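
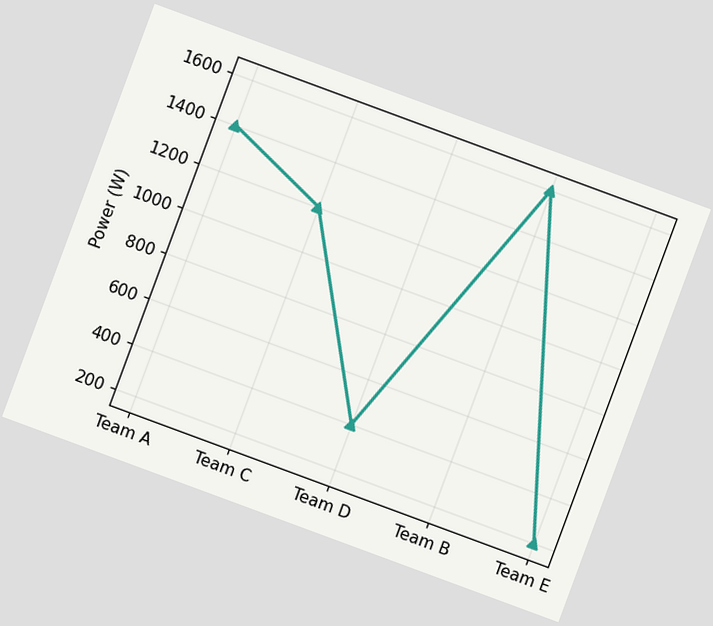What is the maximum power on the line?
1600W

The chart is tilted about 20° clockwise. The highest point is at Team B, and reading across to the y-axis gives 1600W.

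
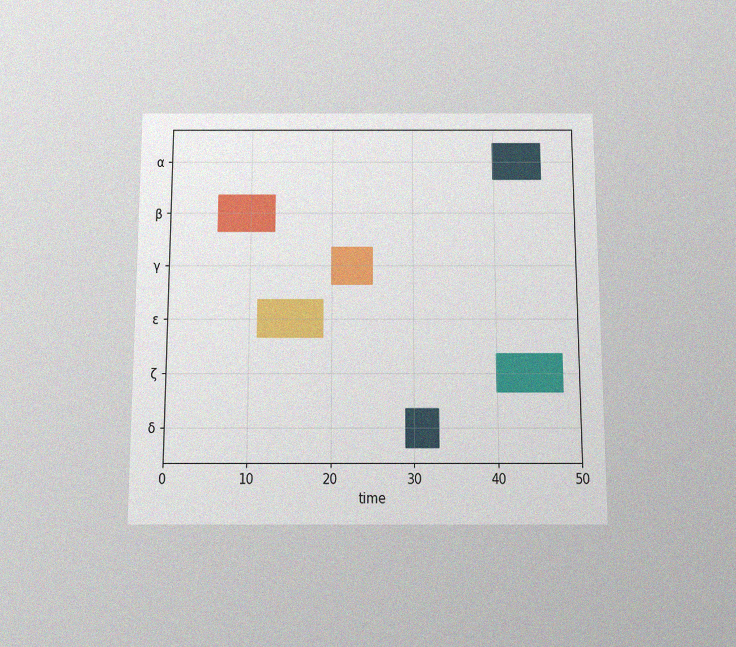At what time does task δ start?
The chart is viewed slightly from below, with some photo noise. The δ bar begins at t=29.

29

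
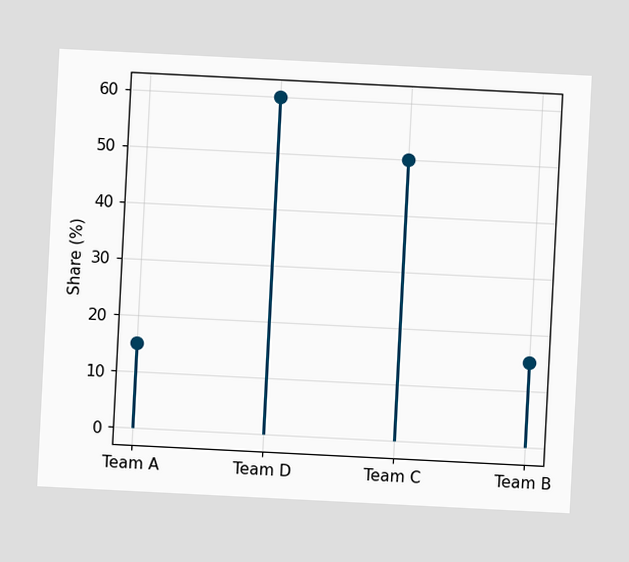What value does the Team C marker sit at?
50%

The chart is tilted about 3° clockwise. The Team C marker sits at 50%.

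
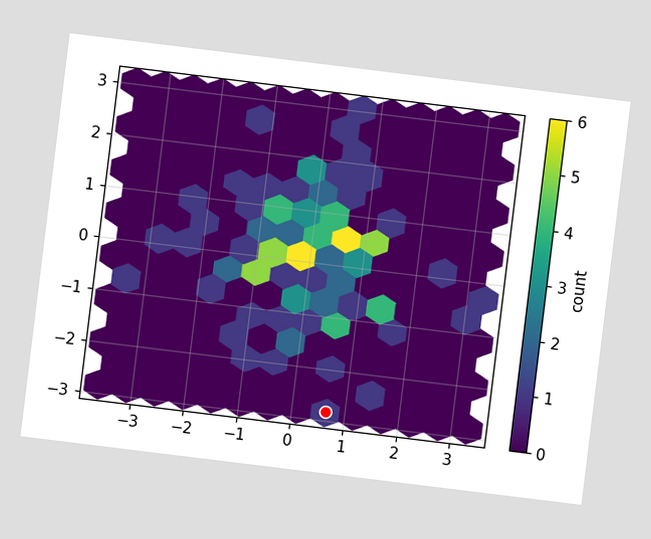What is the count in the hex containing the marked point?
1

The chart is tilted about 7° clockwise. The marked hex reads 1 on the colorbar.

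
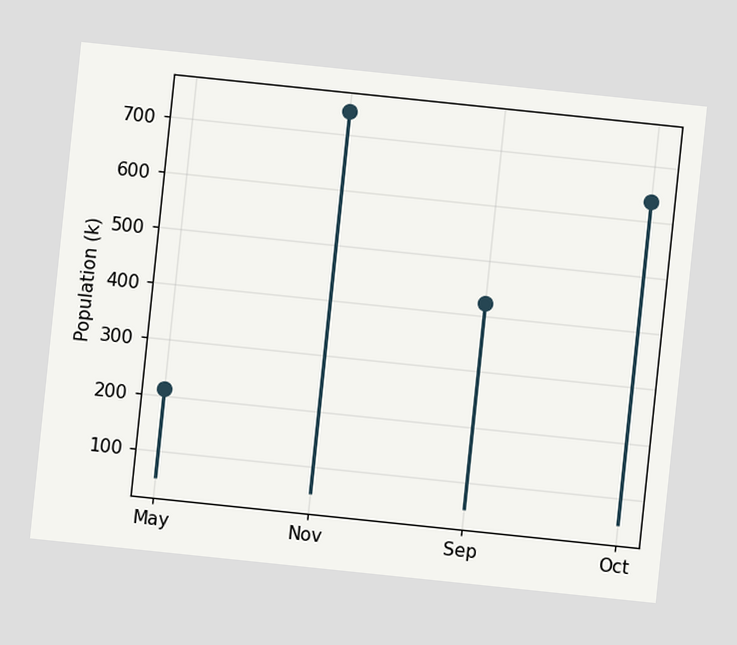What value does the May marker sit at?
212k

The chart is tilted about 6° clockwise. The May marker sits at 212k.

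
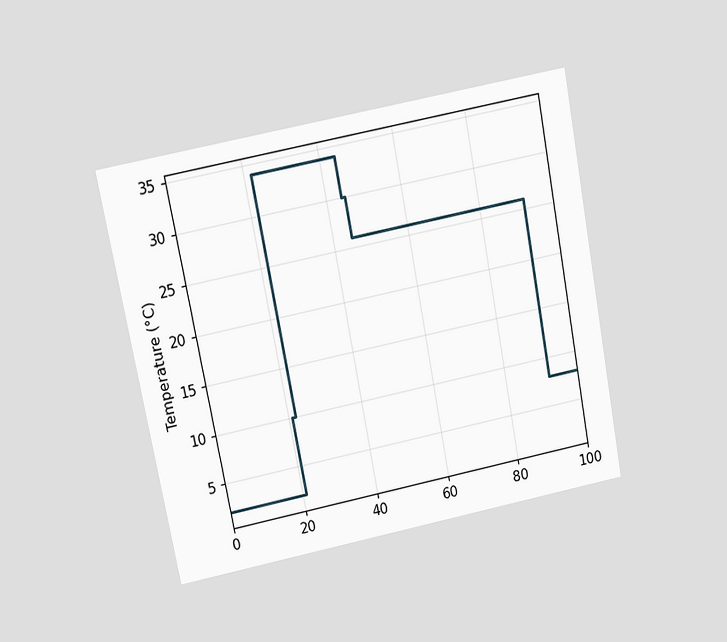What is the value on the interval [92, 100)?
8°C

The chart is tilted about 11° counter-clockwise and viewed slightly from above. On [92, 100) the step sits at 8°C.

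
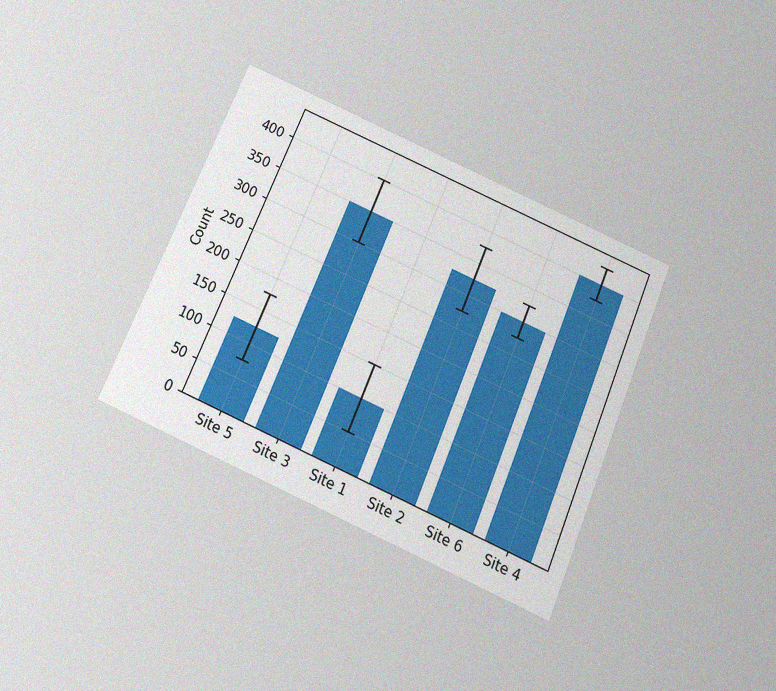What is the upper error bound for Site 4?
The chart is tilted about 23° clockwise and viewed slightly from below, with some photo noise. The Site 4 bar's upper whisker reaches 425.

425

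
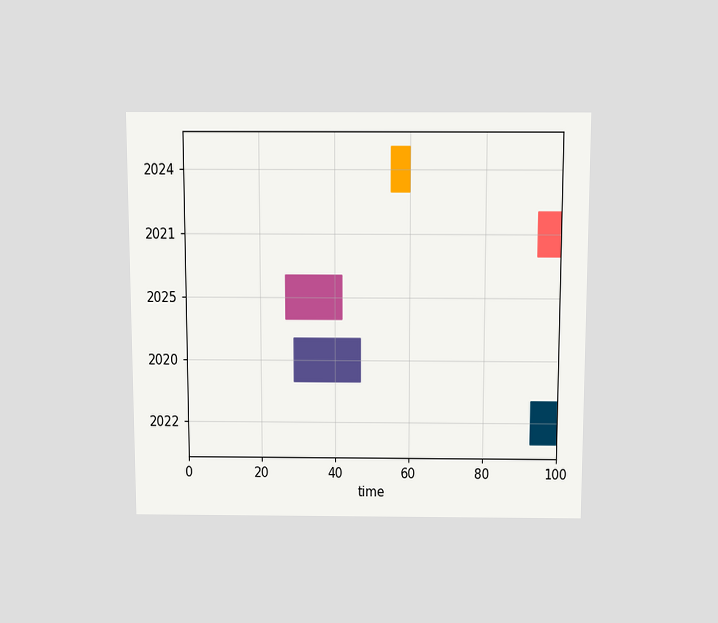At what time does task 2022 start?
93

The chart is viewed slightly from above. The 2022 bar begins at t=93.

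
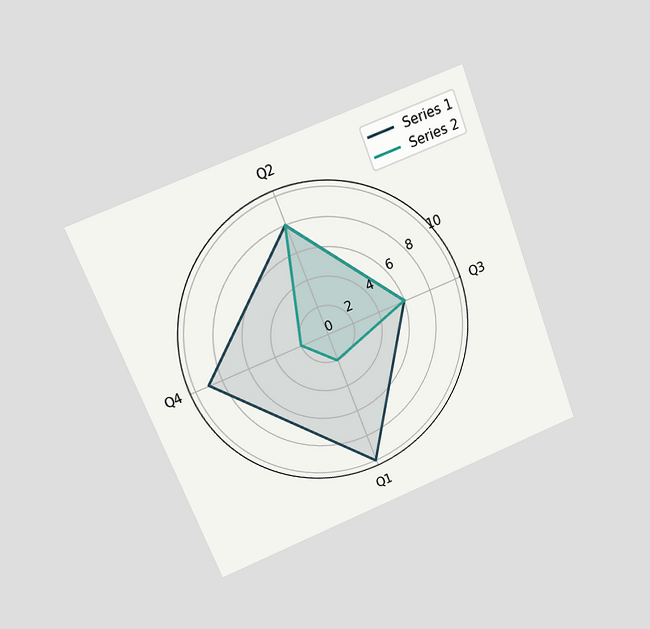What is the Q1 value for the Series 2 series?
2

The chart is tilted about 21° counter-clockwise and viewed at a slight angle. On the Q1 axis, Series 2 reaches 2.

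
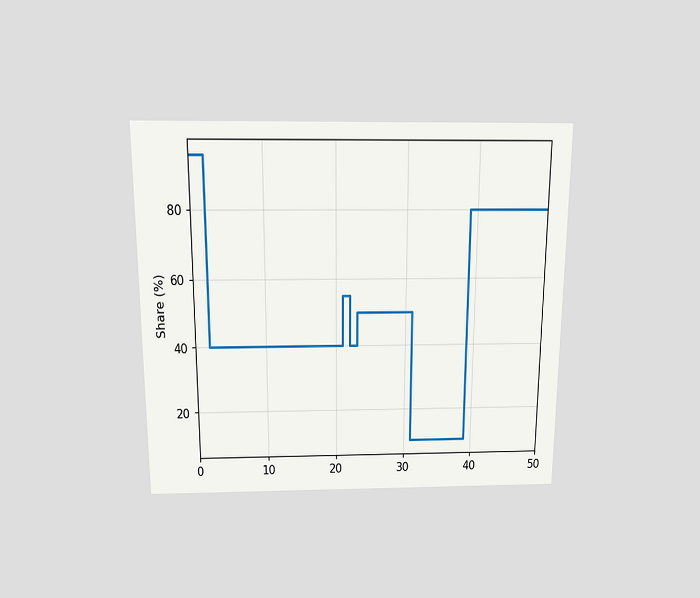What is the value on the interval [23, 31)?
The chart is viewed slightly from above. On [23, 31) the step sits at 50%.

50%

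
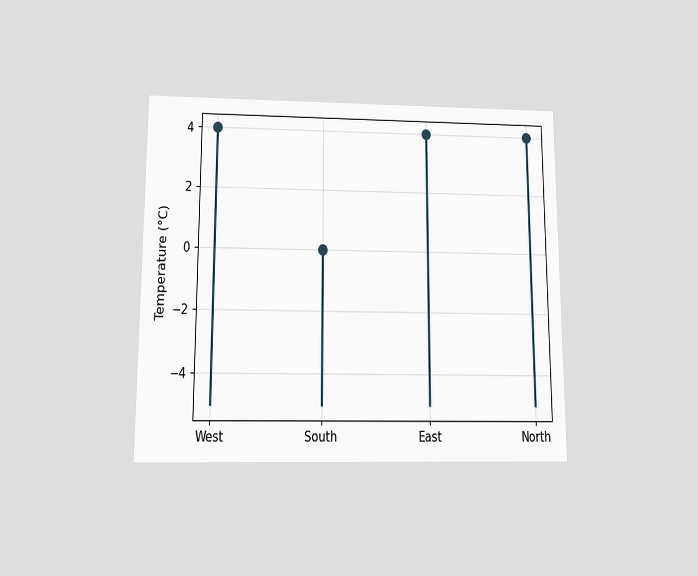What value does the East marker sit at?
4°C

The chart is viewed slightly from below. The East marker sits at 4°C.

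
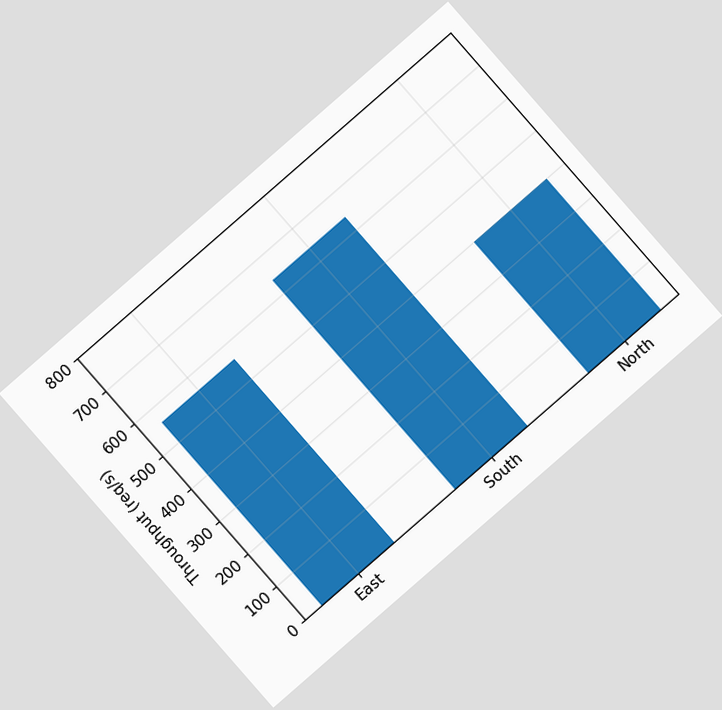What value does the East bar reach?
560req/s

The chart is tilted about 41° counter-clockwise. Reading along the chart's y-axis, the East bar reaches 560req/s.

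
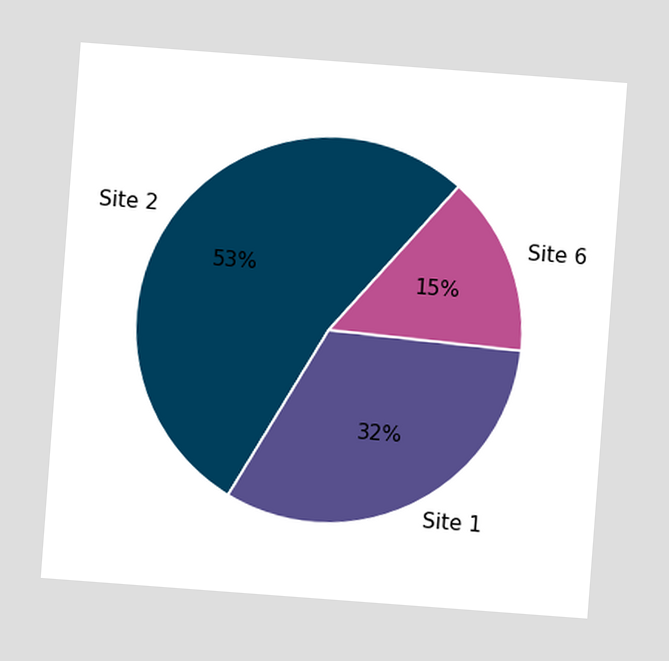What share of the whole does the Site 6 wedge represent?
15%

The chart is tilted about 4° clockwise. The Site 6 slice takes up 15% of the pie.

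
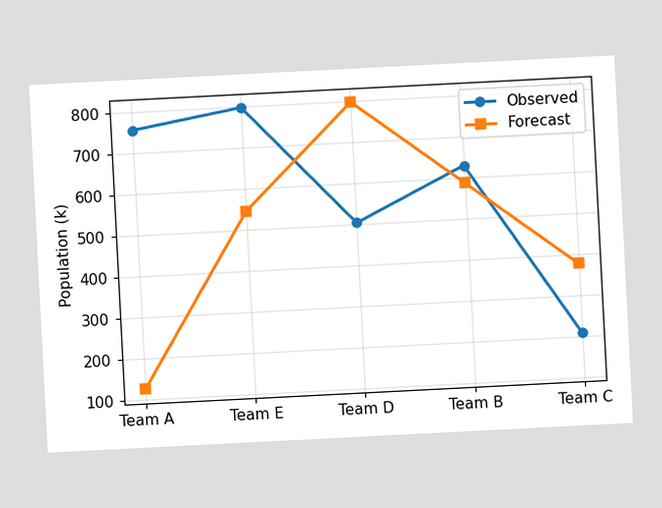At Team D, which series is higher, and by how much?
Forecast, by 294k

The chart is tilted about 3° counter-clockwise. At Team D, Forecast sits above the other line by 294k.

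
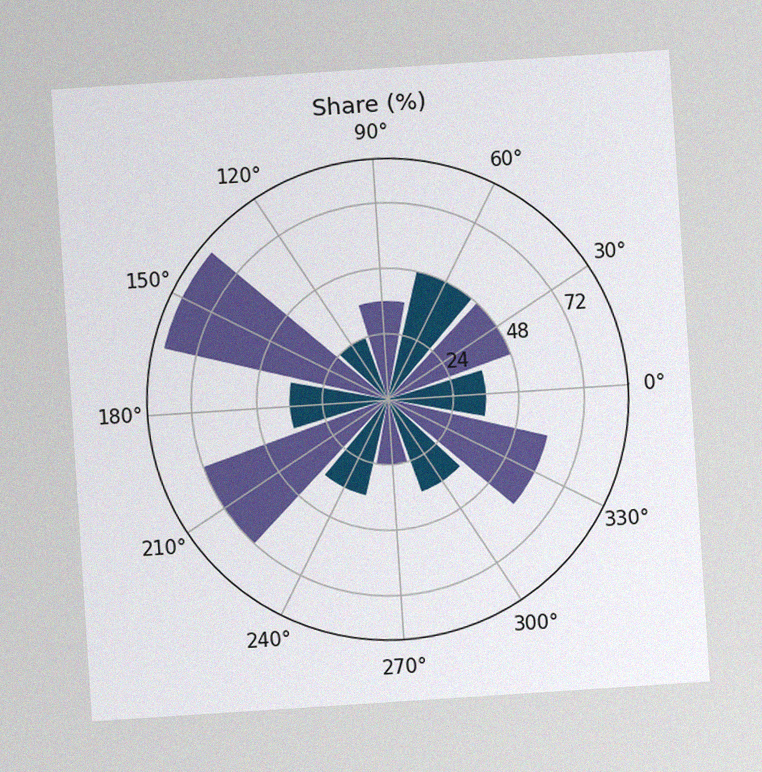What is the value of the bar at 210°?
The chart is tilted about 4° counter-clockwise, with some photo noise. The bar at 210° reaches 72% on the radial axis.

72%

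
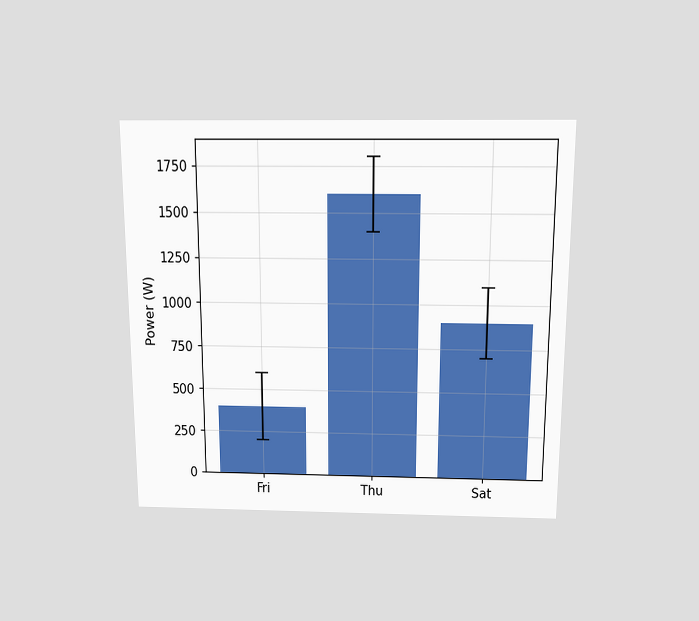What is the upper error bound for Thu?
The chart is viewed slightly from above. The Thu bar's upper whisker reaches 1800W.

1800W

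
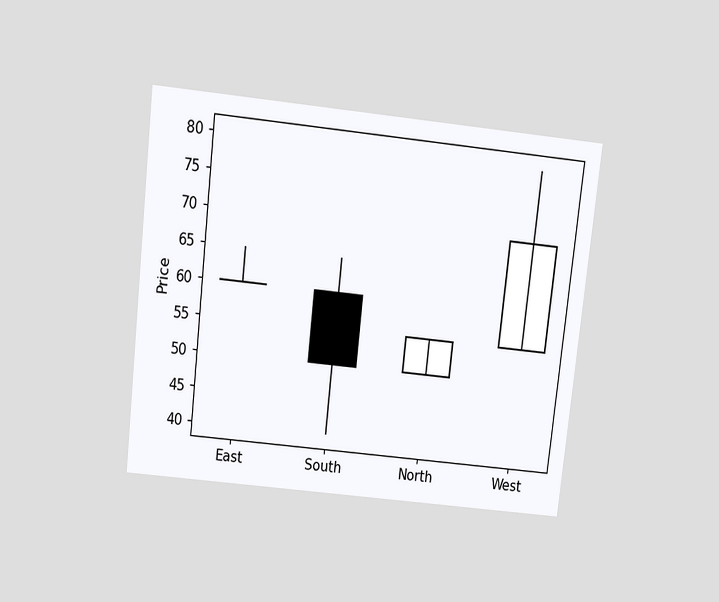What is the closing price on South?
50

The chart is tilted about 6° clockwise and viewed slightly from above. The South candle closes at 50.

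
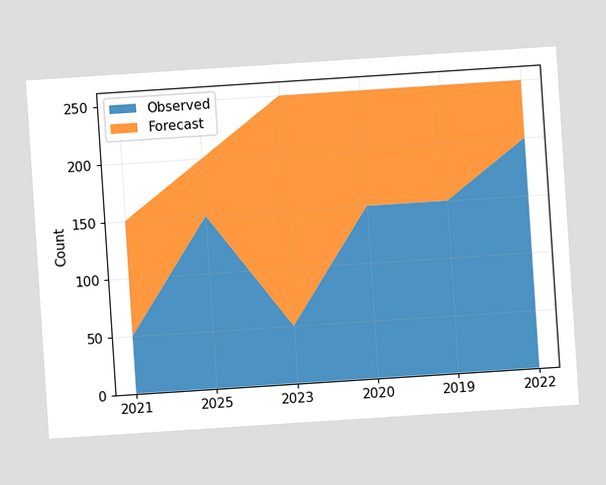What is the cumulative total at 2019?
250

The chart is tilted about 4° counter-clockwise. The stacked total at 2019 reaches 250.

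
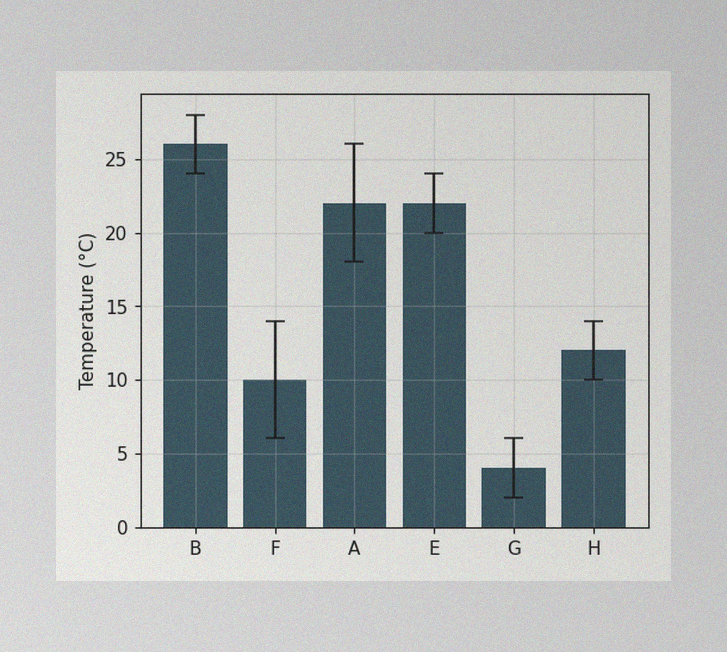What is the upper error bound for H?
The image has some photo noise and uneven lighting. The H bar's upper whisker reaches 14°C.

14°C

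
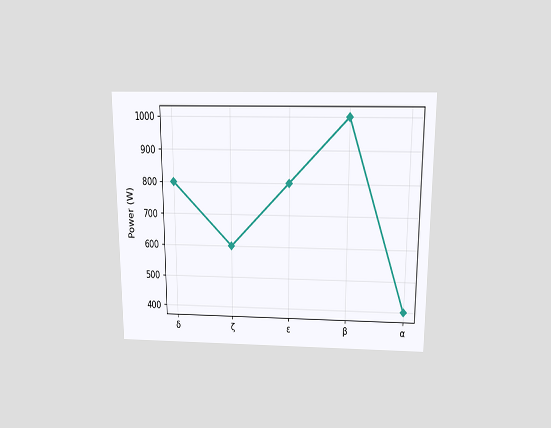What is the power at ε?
The chart is viewed slightly from above. At ε, the line is at 800W.

800W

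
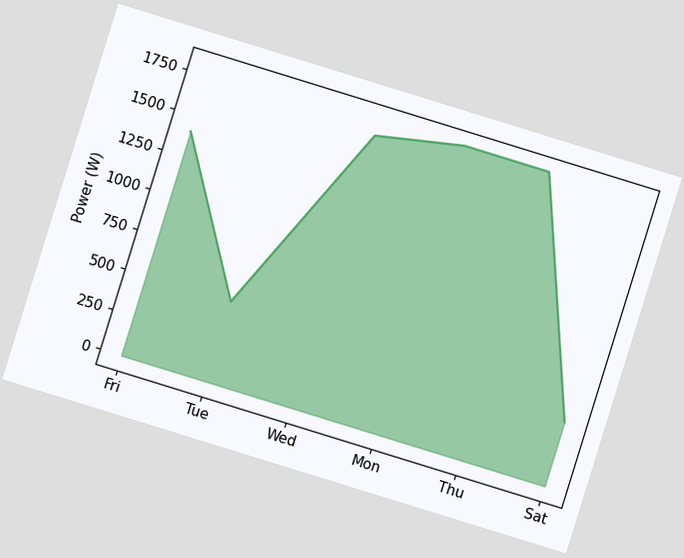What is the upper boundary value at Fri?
The chart is tilted about 17° clockwise. At Fri the upper boundary is at 1400W.

1400W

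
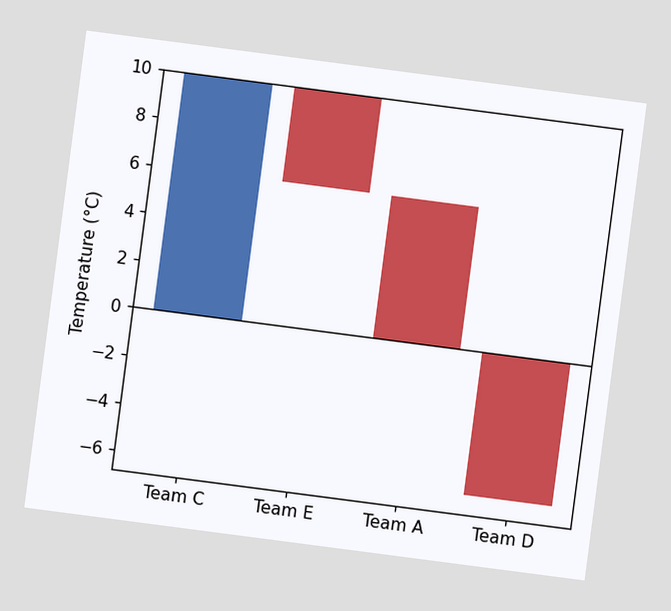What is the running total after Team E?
The chart is tilted about 7° clockwise. After Team E the running total reaches 6°C.

6°C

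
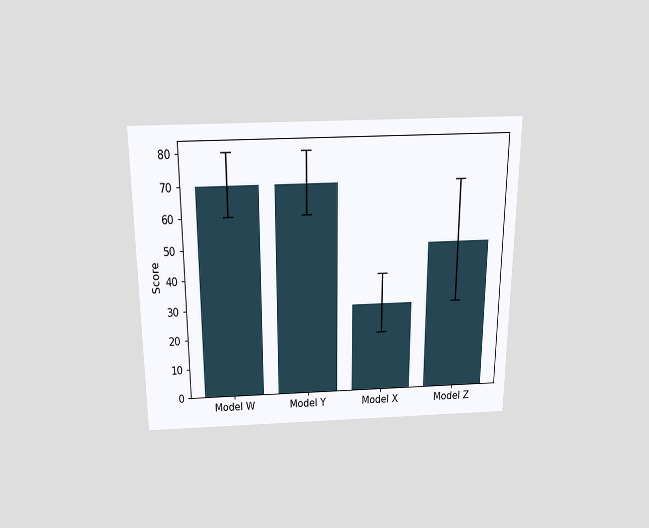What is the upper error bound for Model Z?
70

The chart is viewed slightly from above. The Model Z bar's upper whisker reaches 70.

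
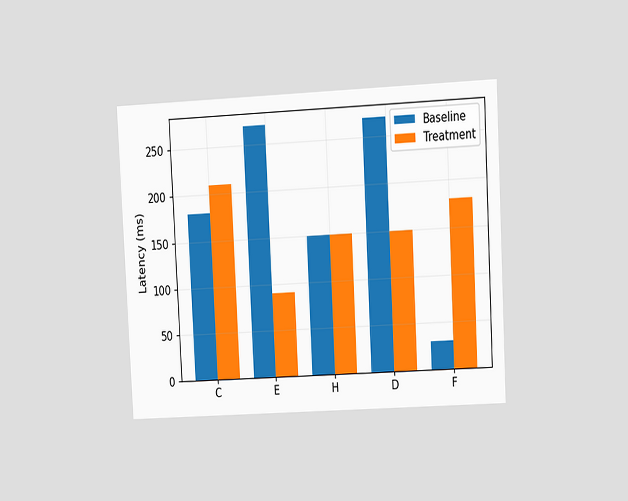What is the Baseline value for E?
270ms

The chart is tilted about 3° counter-clockwise and viewed at a slight angle. The Baseline bar at E reaches 270ms on the y-axis.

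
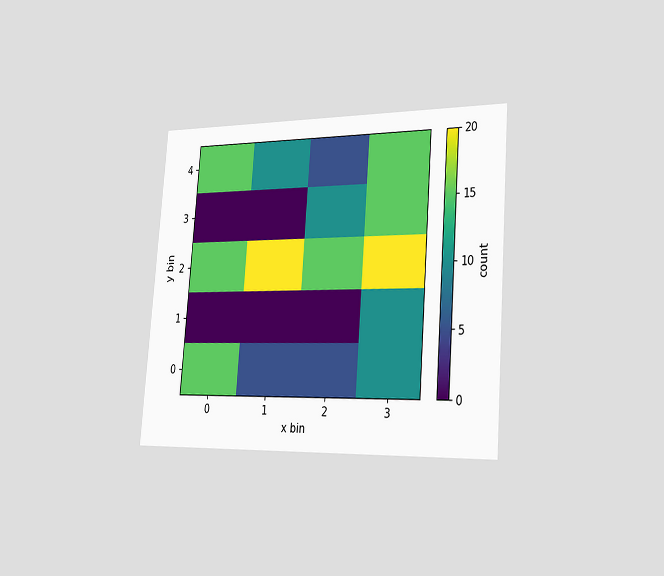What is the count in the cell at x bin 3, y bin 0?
10

The chart is tilted about 4° clockwise and viewed slightly from the right. Matching the cell (3, 0) against the colorbar gives 10.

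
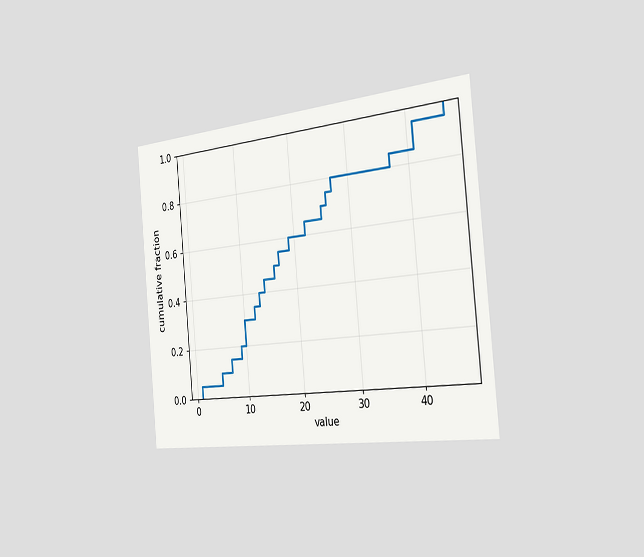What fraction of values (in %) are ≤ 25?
The chart is tilted about 5° counter-clockwise and viewed slightly from the right. At x=25 the ECDF step is at 70%.

70%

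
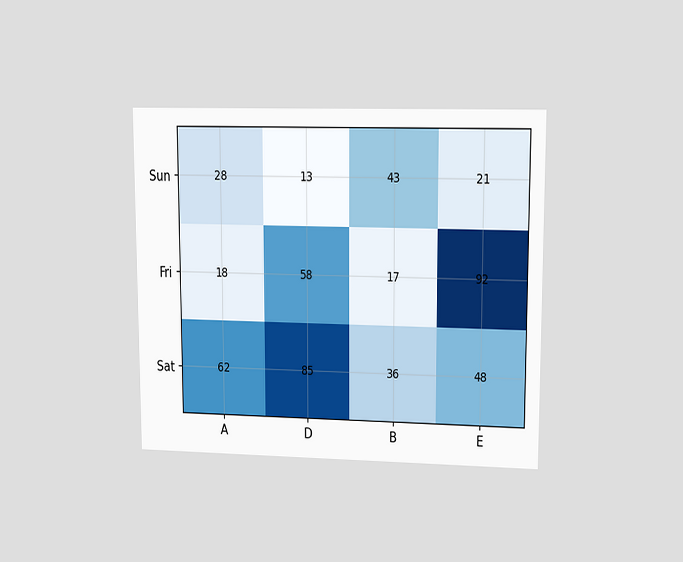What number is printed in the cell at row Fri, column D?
58

The chart is viewed at a slight angle. The (Fri, D) cell reads 58.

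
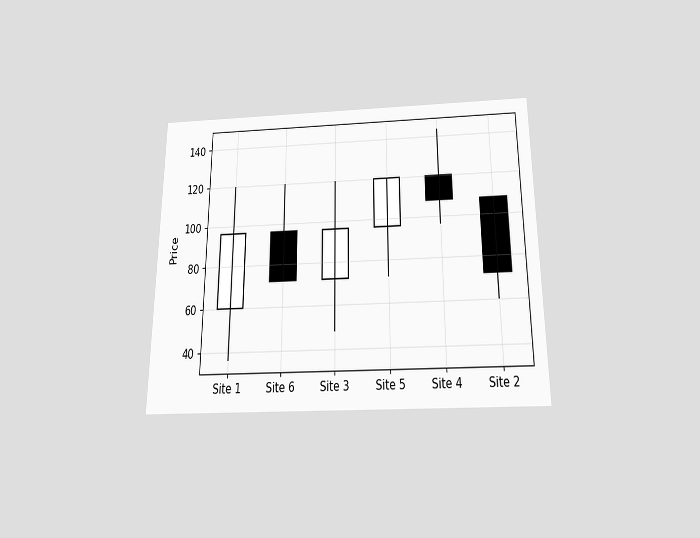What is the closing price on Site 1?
96

The chart is viewed slightly from below. The Site 1 candle closes at 96.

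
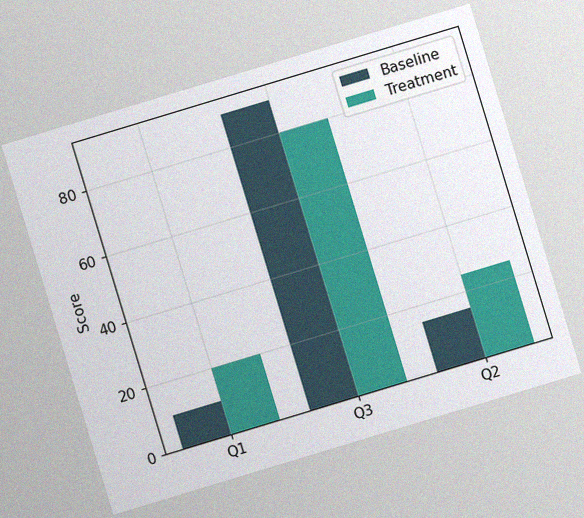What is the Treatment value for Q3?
The chart is tilted about 17° counter-clockwise, with some photo noise. The Treatment bar at Q3 reaches 80 on the y-axis.

80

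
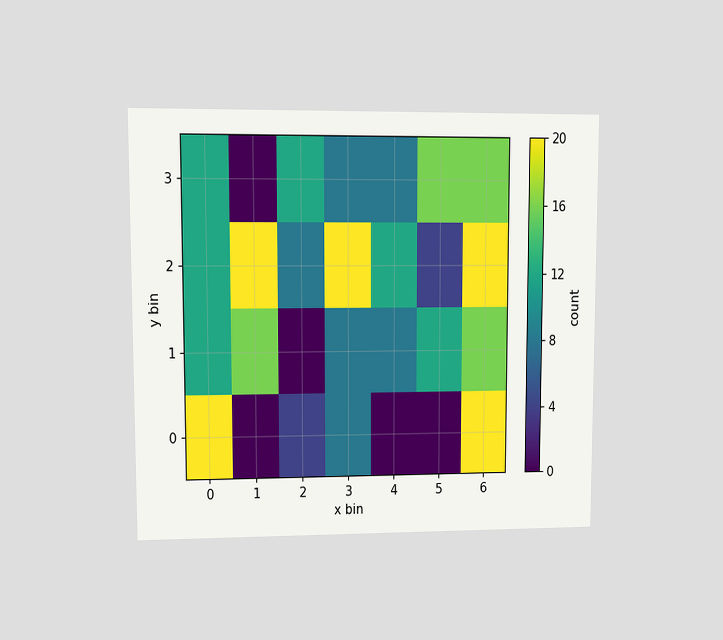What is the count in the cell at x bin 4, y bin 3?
The chart is viewed at a slight angle. Matching the cell (4, 3) against the colorbar gives 8.

8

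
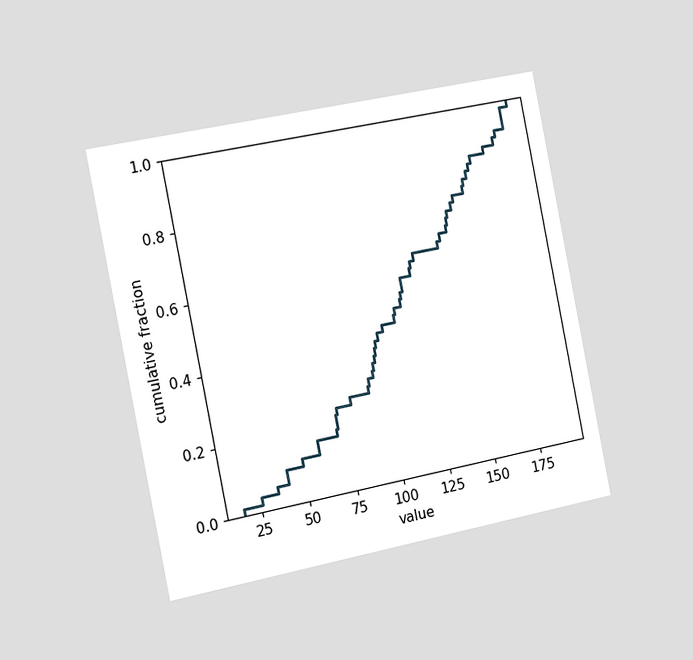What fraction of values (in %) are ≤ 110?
46%

The chart is tilted about 11° counter-clockwise and viewed slightly from the left. At x=110 the ECDF step is at 46%.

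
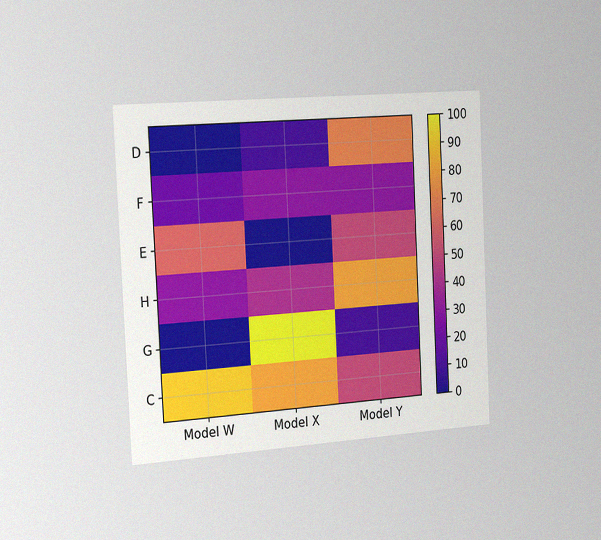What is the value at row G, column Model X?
The chart is tilted about 3° counter-clockwise and viewed slightly from the left, with some photo noise. Matching cell (G, Model X) against the colorbar gives 100.

100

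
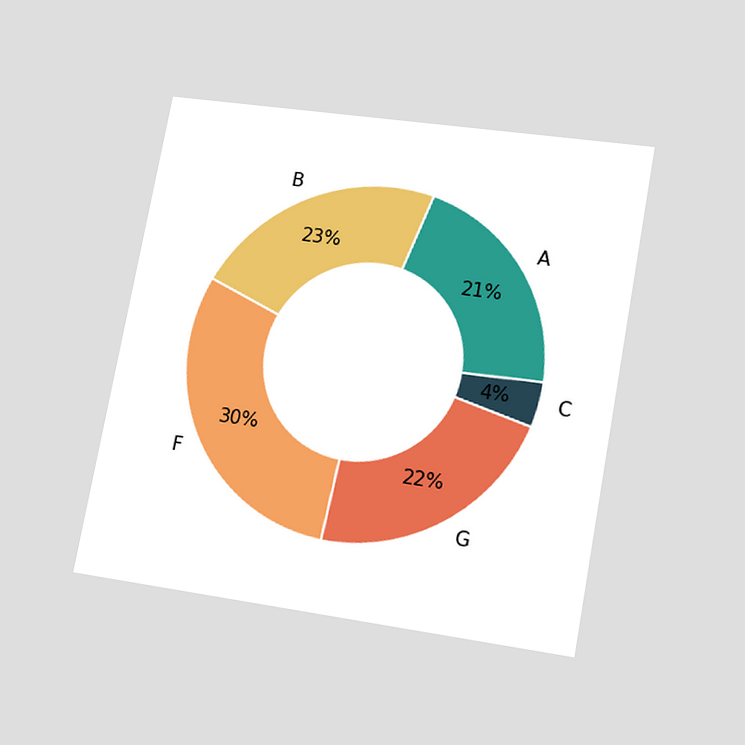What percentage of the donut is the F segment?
30%

The chart is tilted about 10° clockwise and viewed at a slight angle. The F segment takes up 30% of the ring.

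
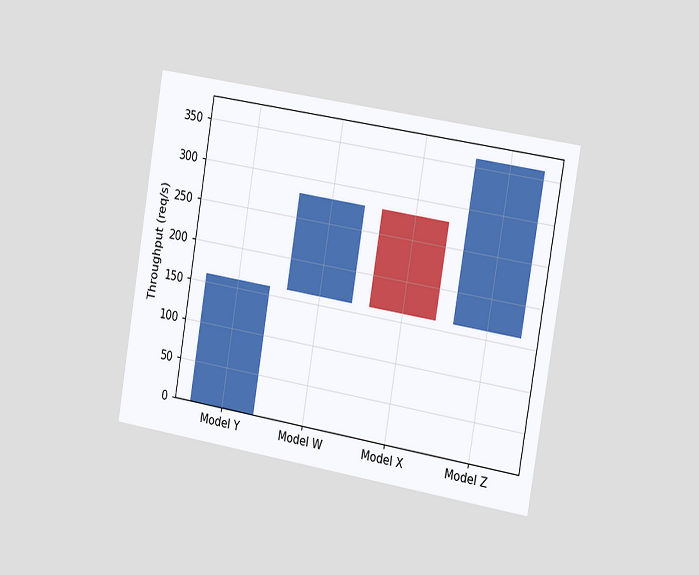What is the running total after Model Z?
360req/s

The chart is tilted about 9° clockwise and viewed slightly from the right. After Model Z the running total reaches 360req/s.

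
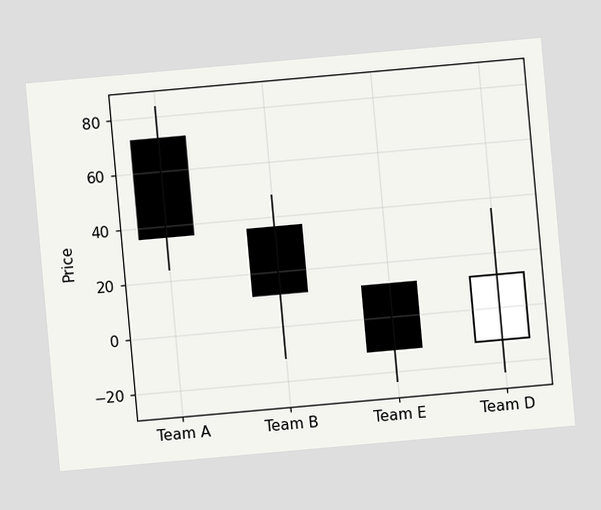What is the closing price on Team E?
The chart is tilted about 5° counter-clockwise. The Team E candle closes at -12.

-12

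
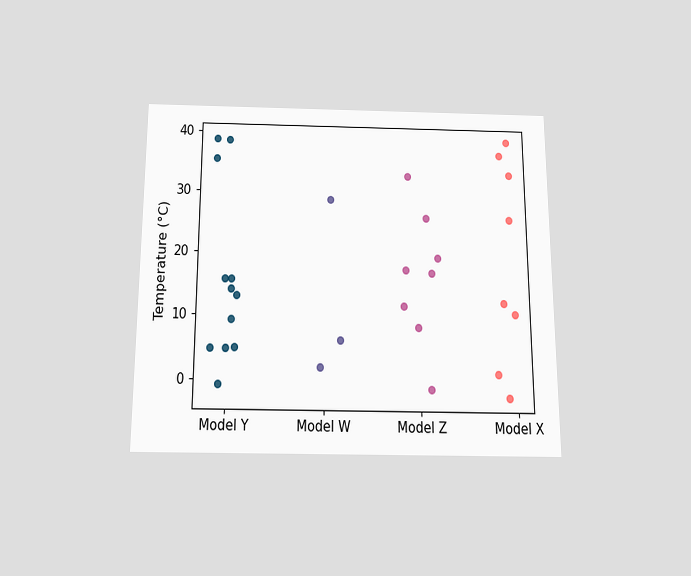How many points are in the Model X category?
The chart is viewed slightly from below. Counting the markers in the Model X column gives 8.

8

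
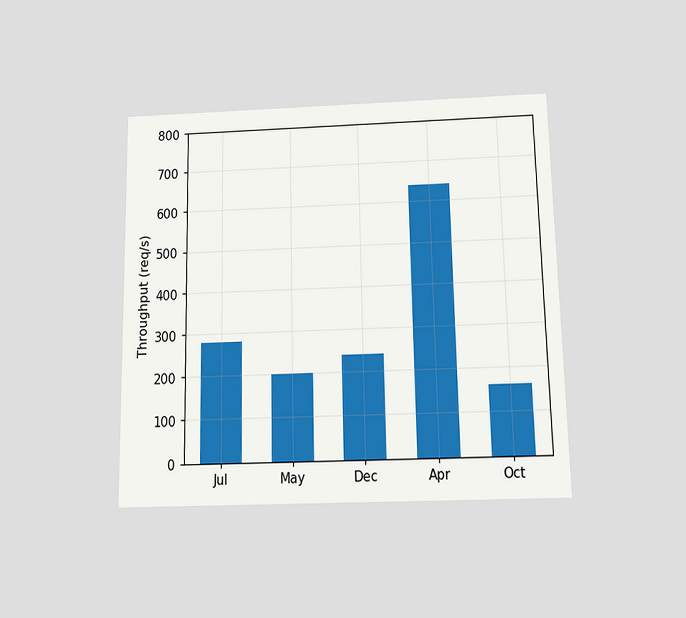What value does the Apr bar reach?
The chart is viewed slightly from below. Reading along the chart's y-axis, the Apr bar reaches 640req/s.

640req/s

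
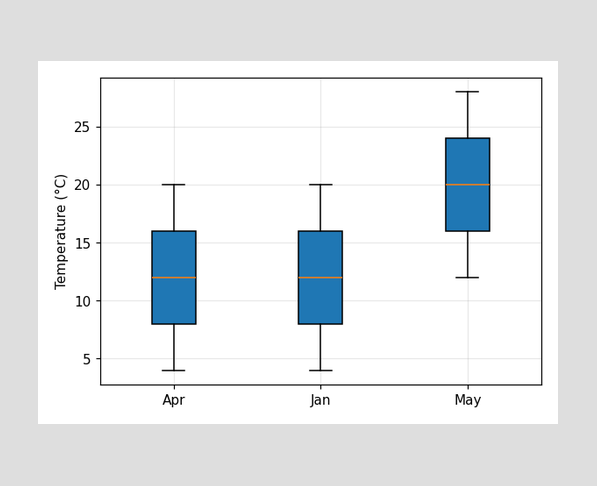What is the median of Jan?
The median line in the Jan box sits at 12°C.

12°C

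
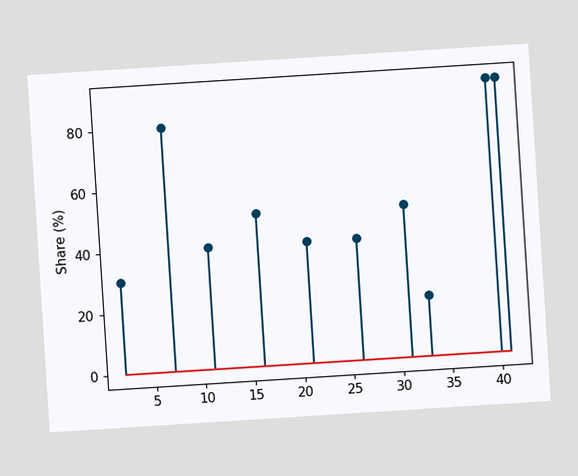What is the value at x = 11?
40%

The chart is tilted about 4° counter-clockwise. The stem at x=11 reaches 40%.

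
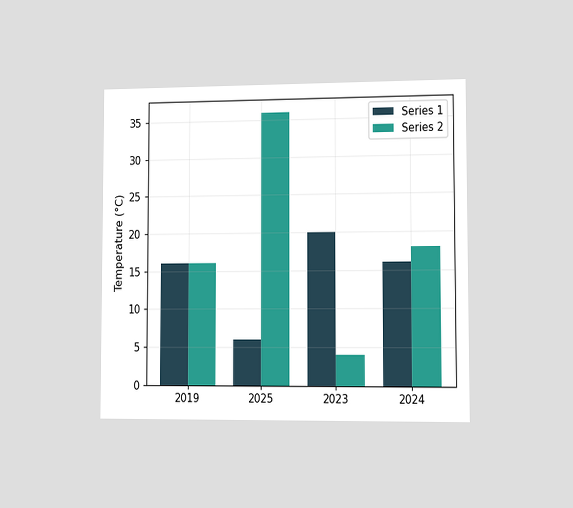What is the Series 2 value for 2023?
The chart is viewed slightly from the right. The Series 2 bar at 2023 reaches 4°C on the y-axis.

4°C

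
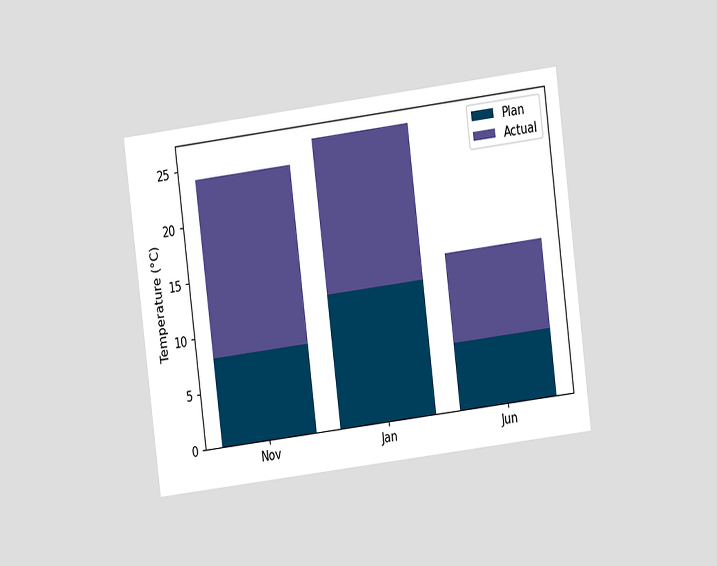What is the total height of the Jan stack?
26°C

The chart is tilted about 7° counter-clockwise and viewed at a slight angle. The Jan stack's top reaches 26°C on the y-axis.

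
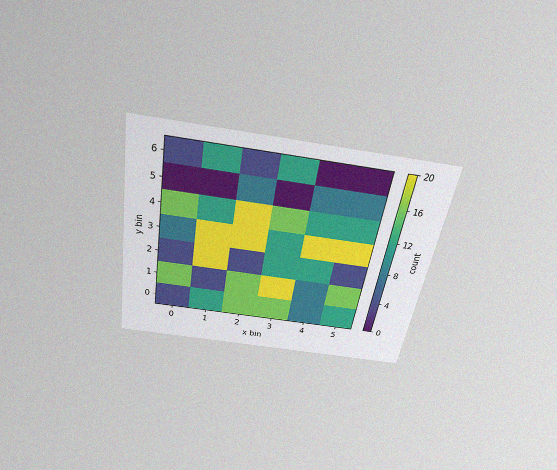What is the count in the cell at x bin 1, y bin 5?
The chart is tilted about 9° clockwise and viewed slightly from above, with some photo noise. Matching the cell (1, 5) against the colorbar gives 0.

0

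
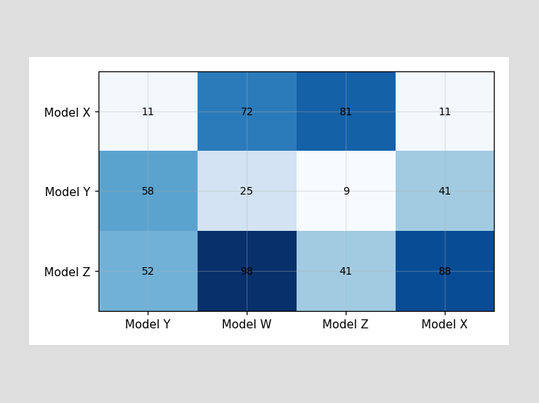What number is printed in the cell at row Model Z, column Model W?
98

The (Model Z, Model W) cell reads 98.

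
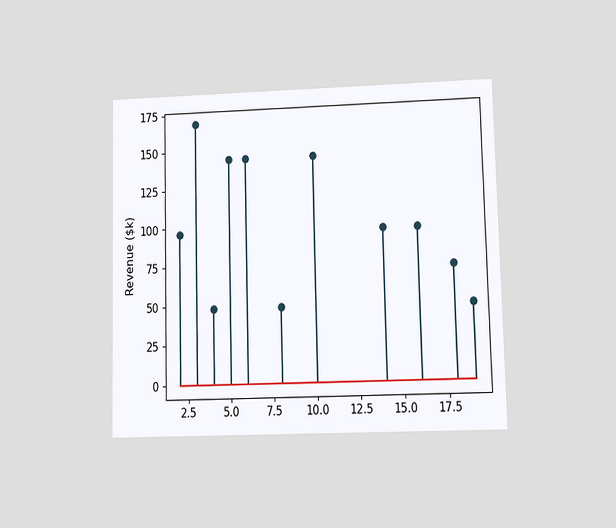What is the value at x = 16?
$96k

The chart is viewed at a slight angle. The stem at x=16 reaches $96k.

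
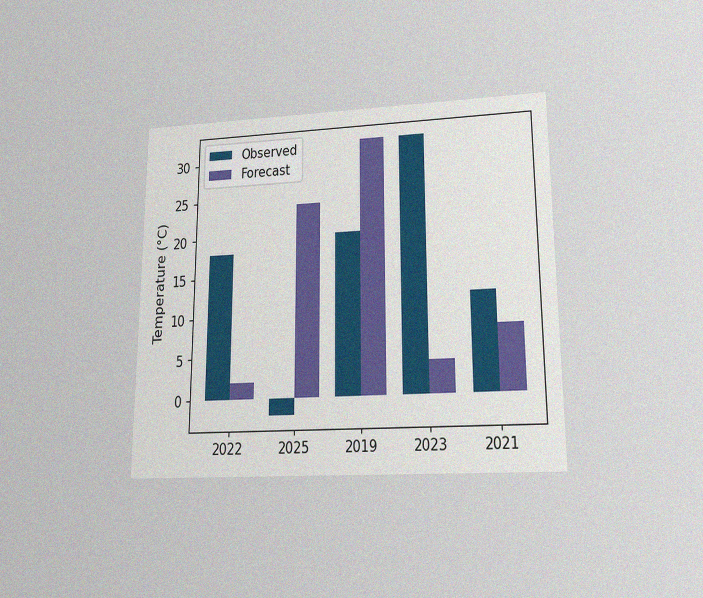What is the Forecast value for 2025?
24°C

The chart is viewed slightly from below, with some photo noise. The Forecast bar at 2025 reaches 24°C on the y-axis.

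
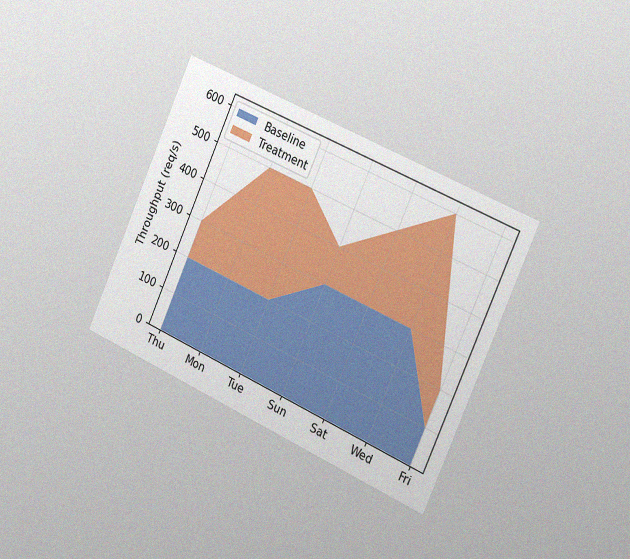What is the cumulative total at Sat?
500req/s

The chart is tilted about 24° clockwise and viewed slightly from the right, with some photo noise. The stacked total at Sat reaches 500req/s.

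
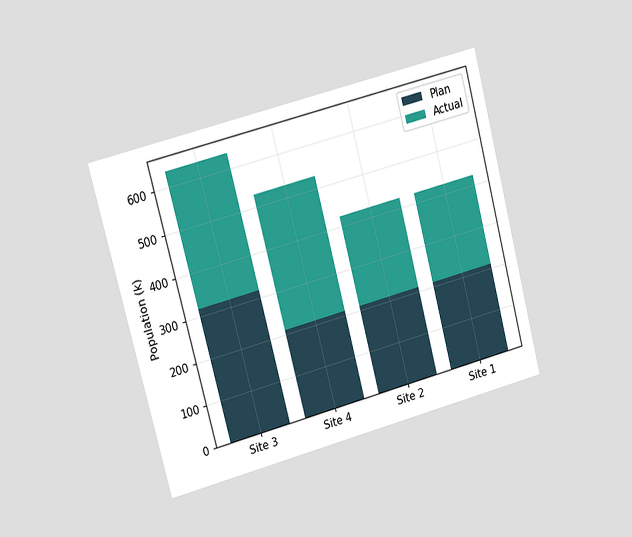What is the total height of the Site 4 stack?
530k

The chart is tilted about 15° counter-clockwise and viewed at a slight angle. The Site 4 stack's top reaches 530k on the y-axis.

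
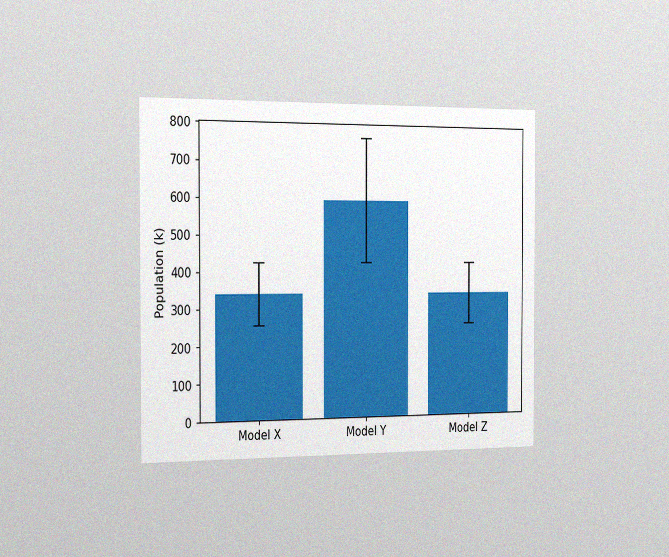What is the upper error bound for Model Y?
765k

The chart is viewed slightly from the left, with some photo noise. The Model Y bar's upper whisker reaches 765k.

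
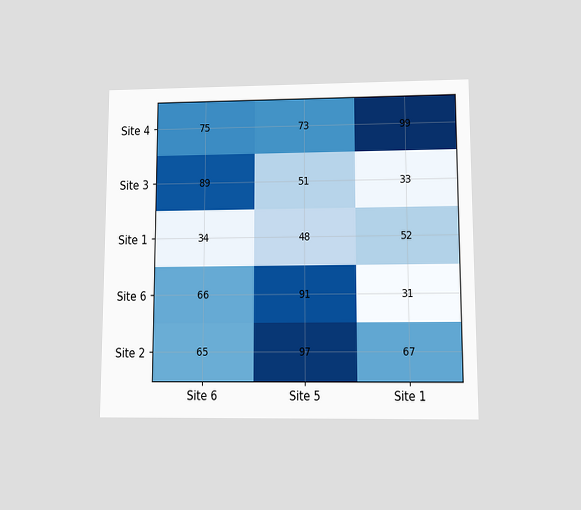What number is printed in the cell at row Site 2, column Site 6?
65

The chart is viewed at a slight angle. The (Site 2, Site 6) cell reads 65.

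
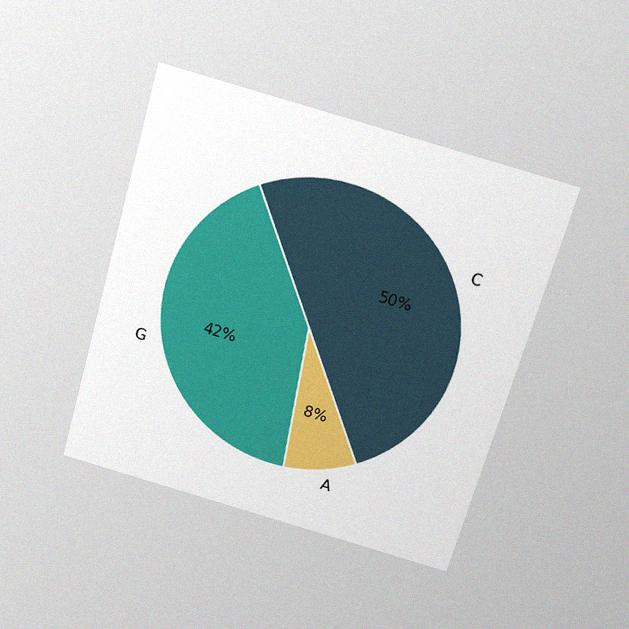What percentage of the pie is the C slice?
50%

The chart is tilted about 16° clockwise and viewed slightly from above, with some photo noise. The C slice takes up 50% of the pie.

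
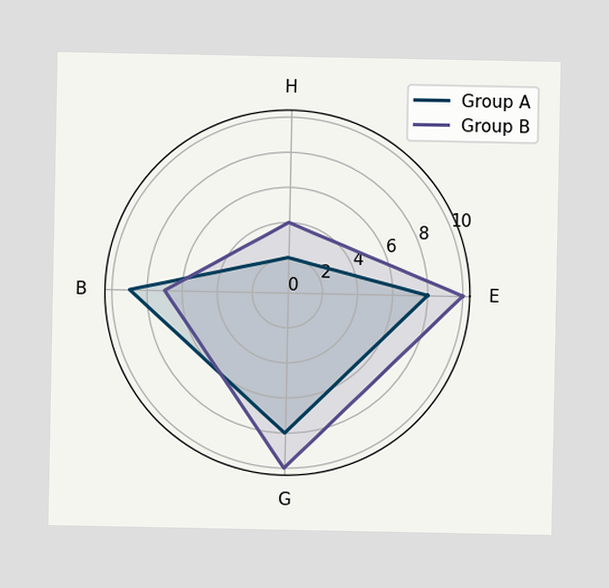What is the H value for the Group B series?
On the H axis, Group B reaches 4.

4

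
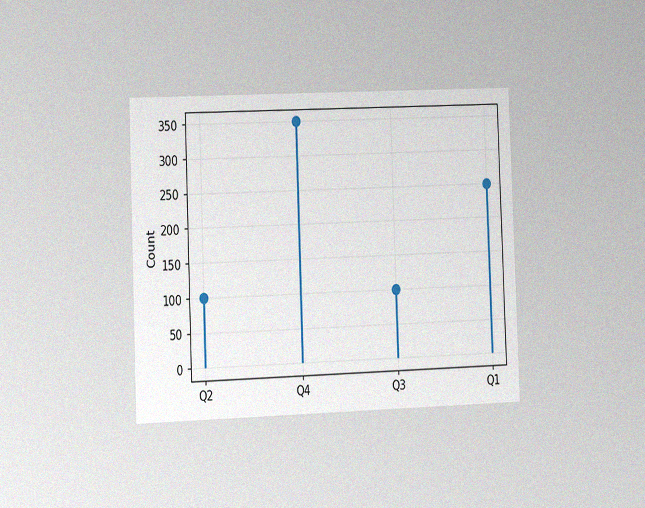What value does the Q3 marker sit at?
100

The chart is tilted about 2° counter-clockwise and viewed slightly from the left, with some photo noise. The Q3 marker sits at 100.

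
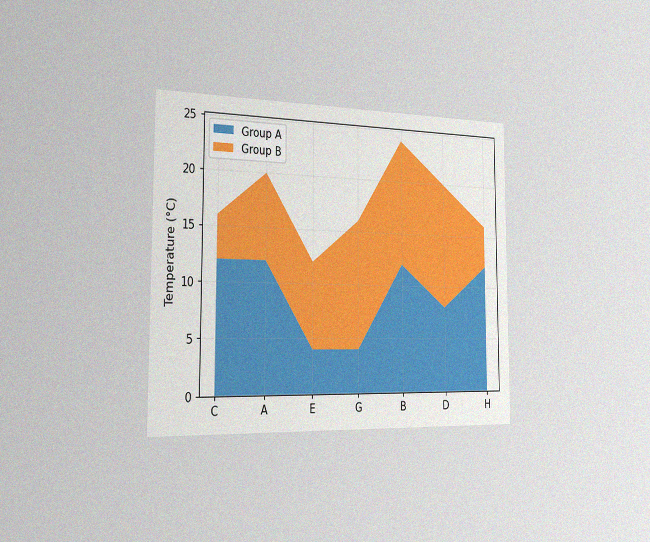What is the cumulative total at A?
The chart is viewed slightly from the left, with some photo noise. The stacked total at A reaches 20°C.

20°C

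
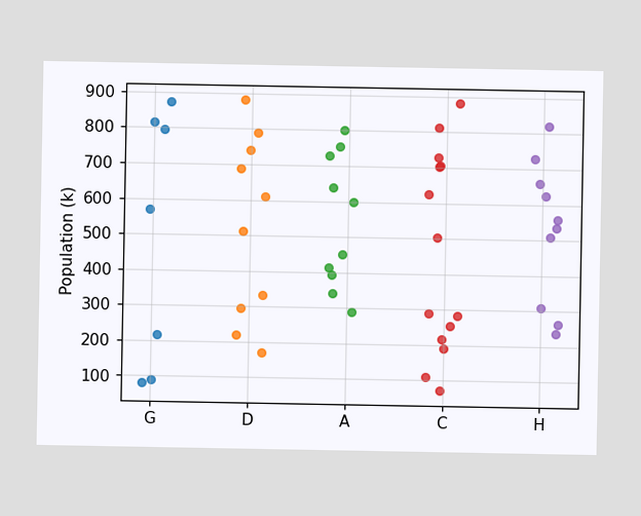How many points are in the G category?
Counting the markers in the G column gives 7.

7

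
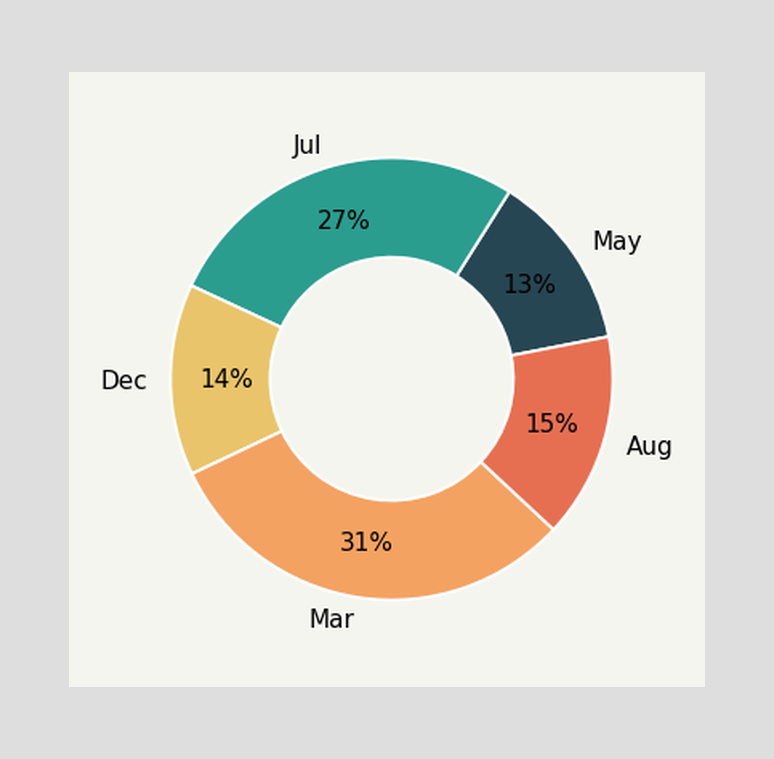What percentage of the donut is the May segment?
13%

The May segment takes up 13% of the ring.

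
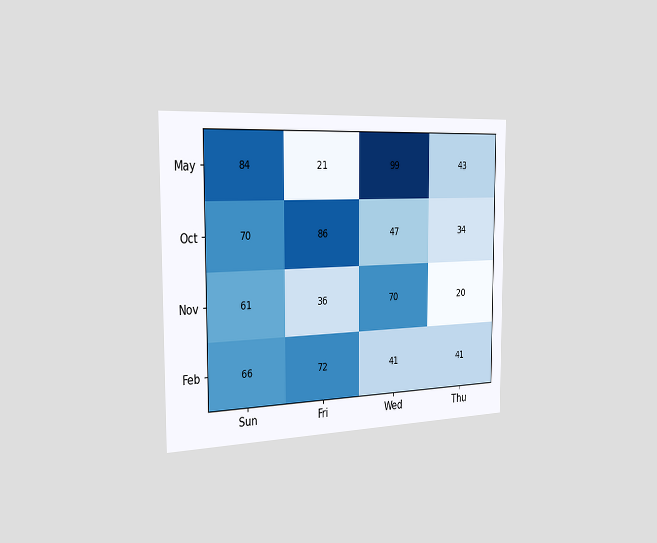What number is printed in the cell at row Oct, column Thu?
34

The chart is viewed slightly from the left. The (Oct, Thu) cell reads 34.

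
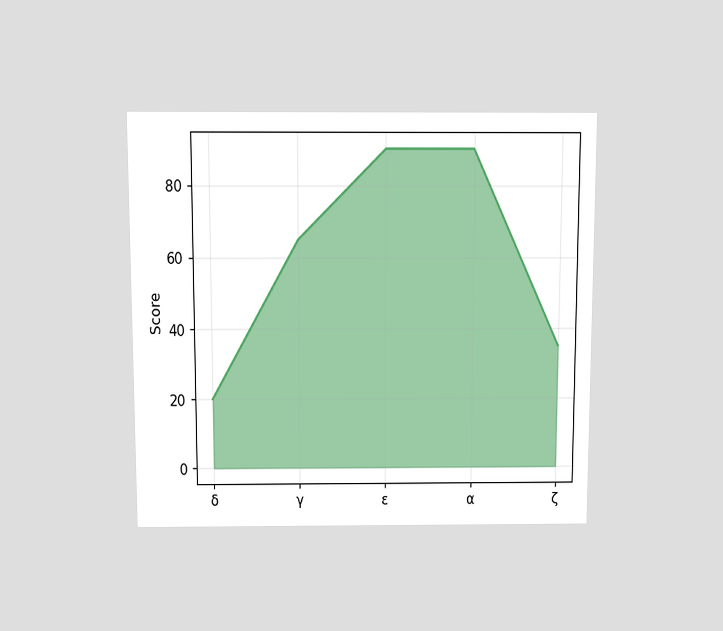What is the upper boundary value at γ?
65

The chart is viewed slightly from above. At γ the upper boundary is at 65.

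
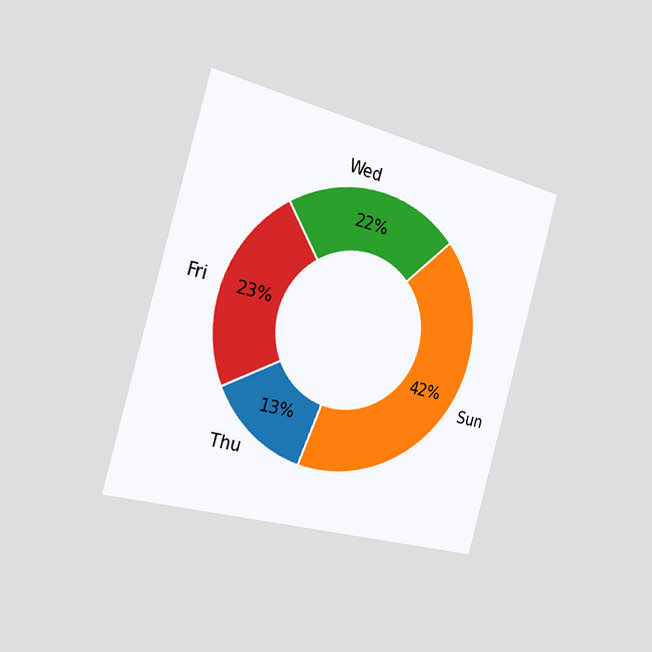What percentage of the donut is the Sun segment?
The chart is tilted about 15° clockwise and viewed slightly from the left. The Sun segment takes up 42% of the ring.

42%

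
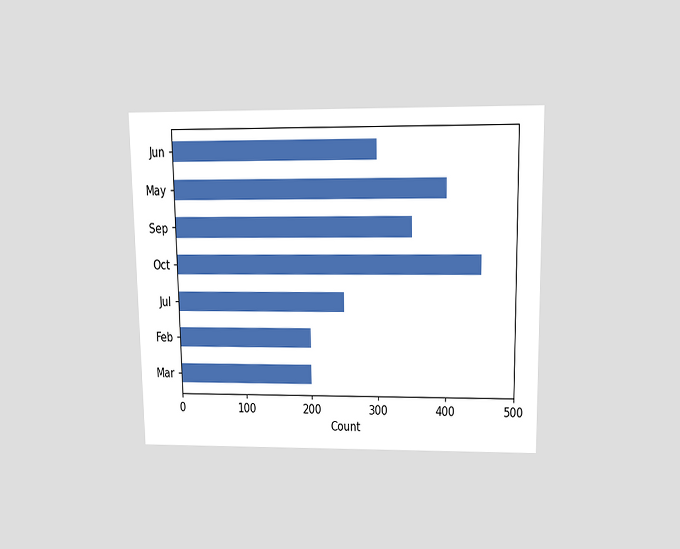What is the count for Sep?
The chart is viewed slightly from above. Reading along the chart's x-axis, the Sep bar reaches 350.

350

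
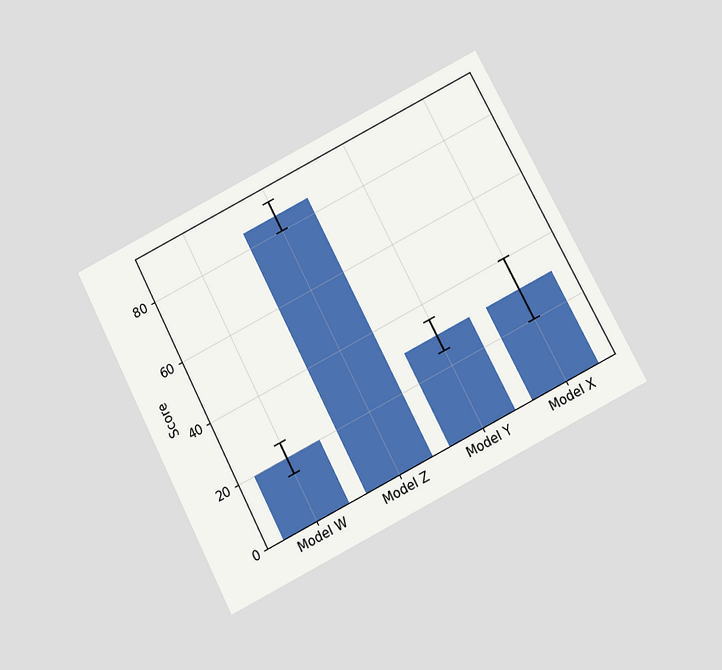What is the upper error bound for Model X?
40

The chart is tilted about 27° counter-clockwise and viewed slightly from below. The Model X bar's upper whisker reaches 40.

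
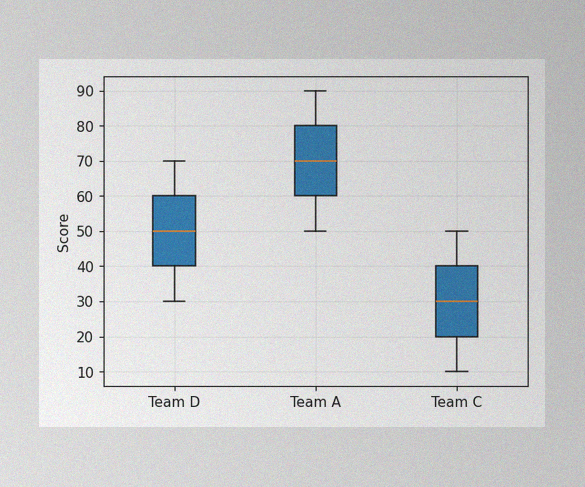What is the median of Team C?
30

The image has some photo noise and uneven lighting. The median line in the Team C box sits at 30.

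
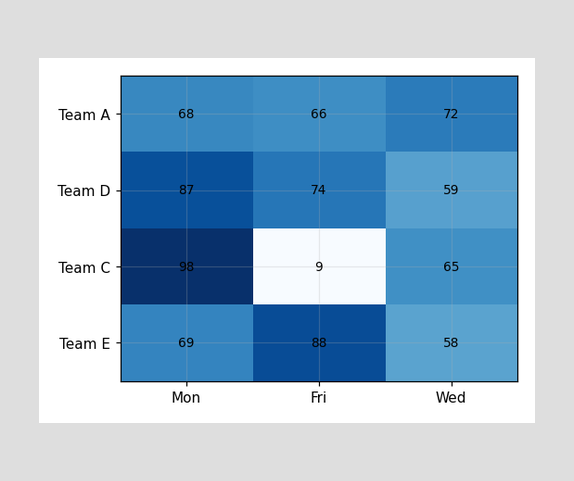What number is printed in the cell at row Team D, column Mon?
87

The (Team D, Mon) cell reads 87.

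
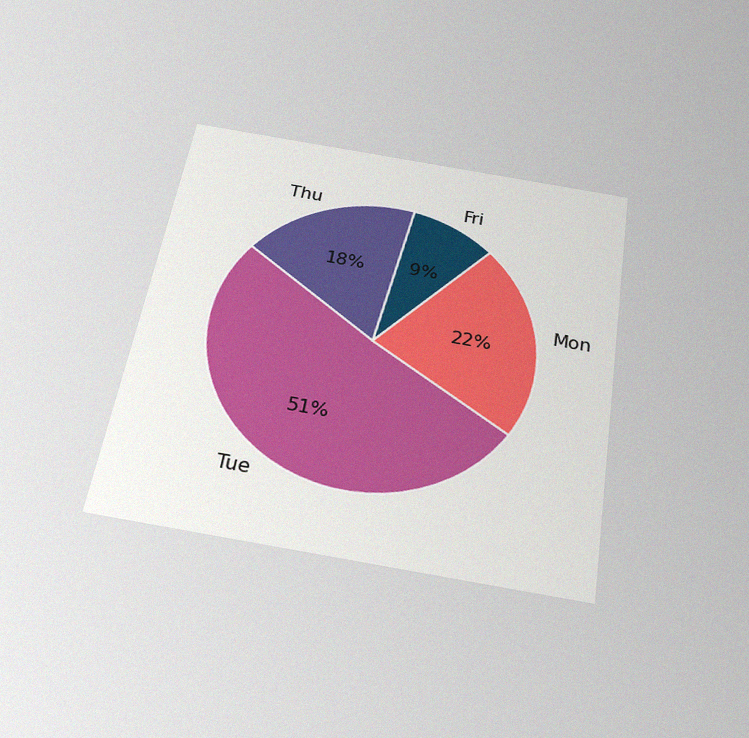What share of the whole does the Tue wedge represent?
51%

The chart is tilted about 9° clockwise and viewed slightly from below, with some photo noise. The Tue slice takes up 51% of the pie.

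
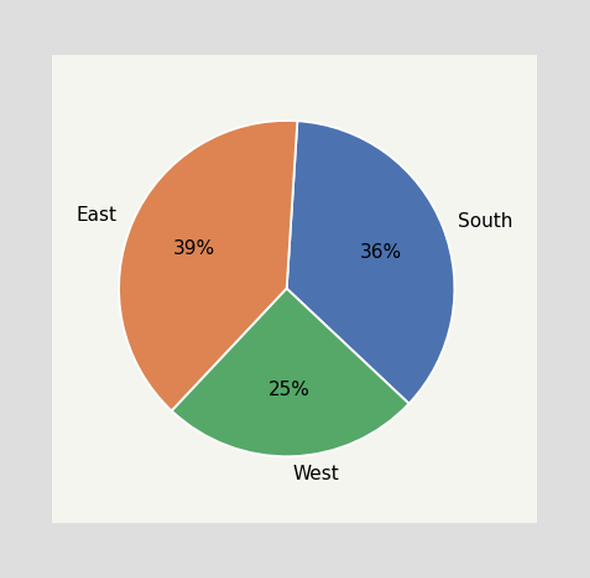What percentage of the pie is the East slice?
The East slice takes up 39% of the pie.

39%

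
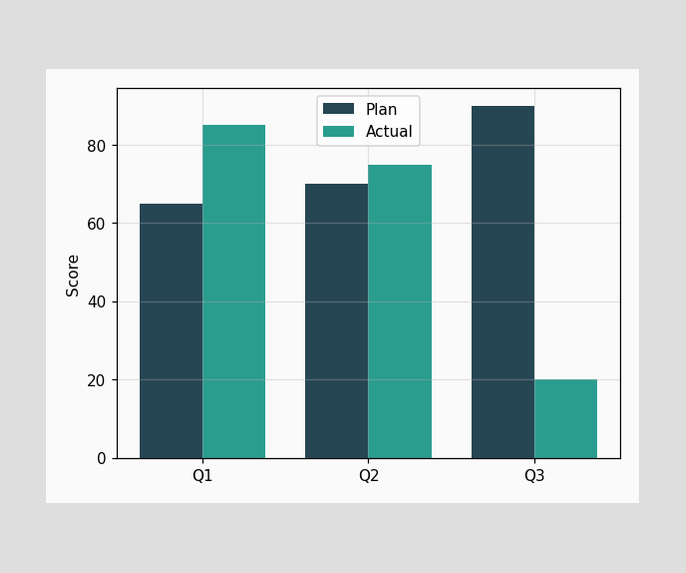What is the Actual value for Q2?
The Actual bar at Q2 reaches 75 on the y-axis.

75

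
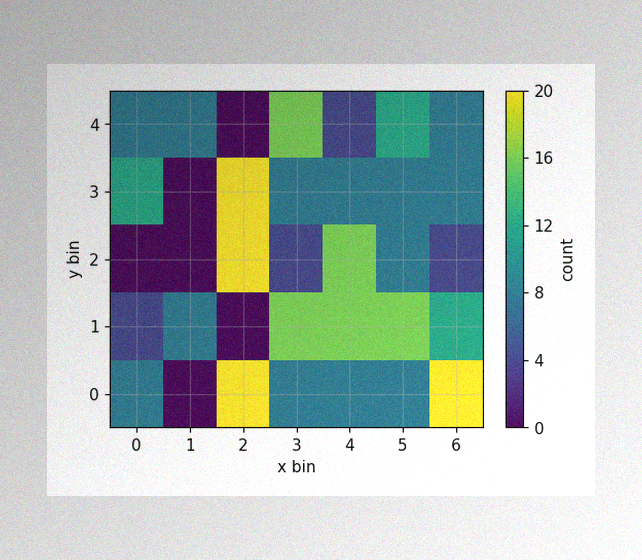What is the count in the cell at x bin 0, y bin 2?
0

The image has some photo noise and uneven lighting. Matching the cell (0, 2) against the colorbar gives 0.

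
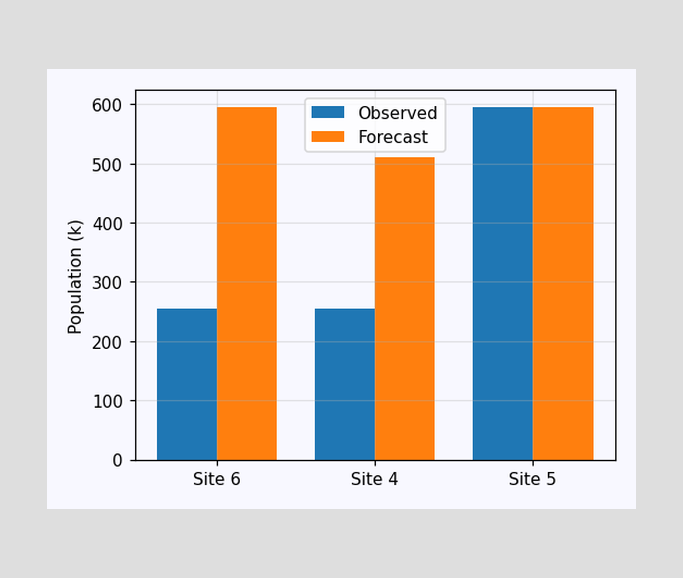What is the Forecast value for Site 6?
595k

The Forecast bar at Site 6 reaches 595k on the y-axis.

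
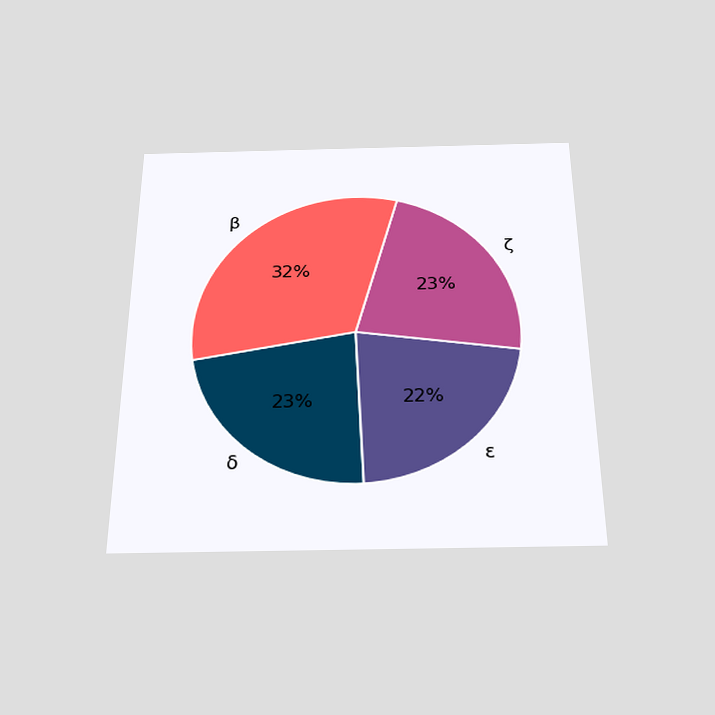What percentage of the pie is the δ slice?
The chart is viewed slightly from below. The δ slice takes up 23% of the pie.

23%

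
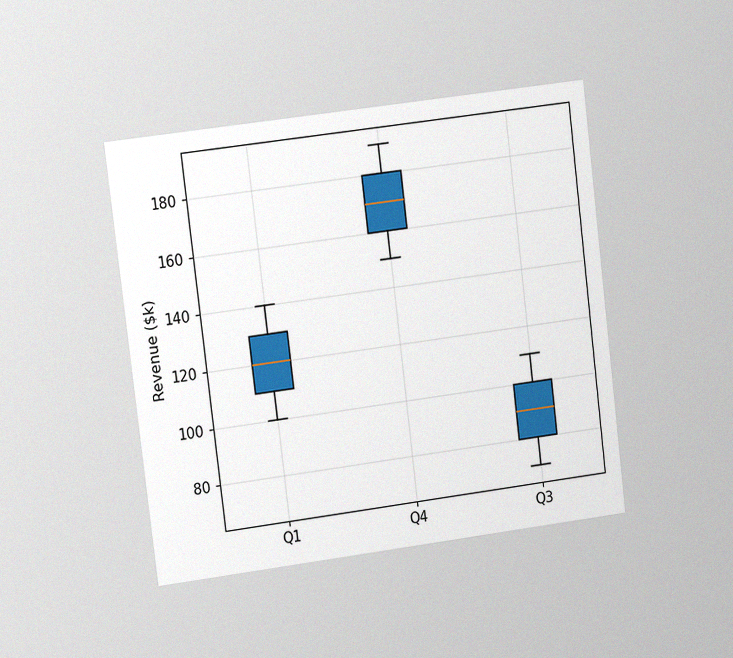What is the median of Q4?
$170k

The chart is tilted about 7° counter-clockwise and viewed at a slight angle, with some photo noise. The median line in the Q4 box sits at $170k.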